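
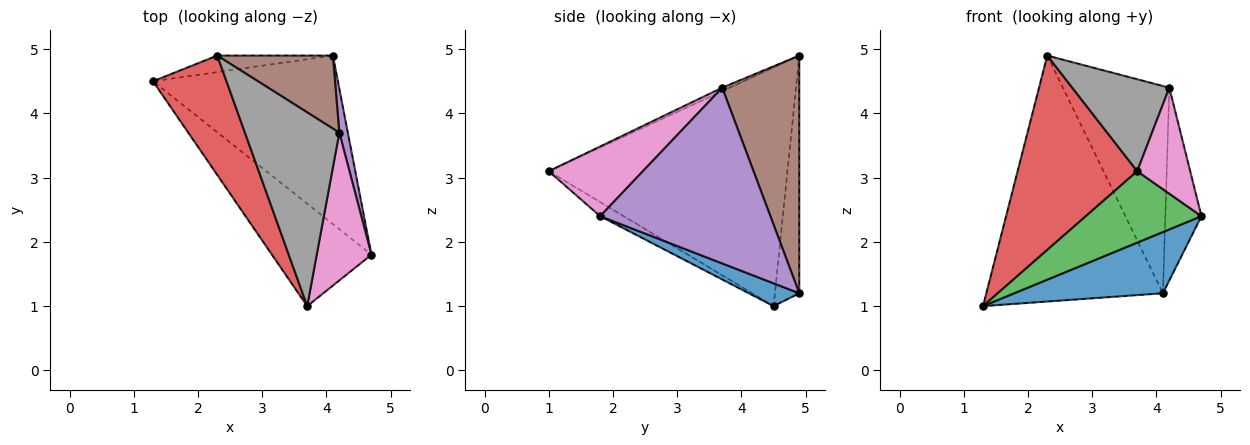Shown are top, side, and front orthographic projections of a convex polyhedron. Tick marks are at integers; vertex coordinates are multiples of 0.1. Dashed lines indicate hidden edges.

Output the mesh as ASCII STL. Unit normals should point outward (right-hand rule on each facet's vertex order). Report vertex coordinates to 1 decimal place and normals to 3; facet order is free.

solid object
 facet normal 0.115 -0.339 -0.934
  outer loop
   vertex 4.1 4.9 1.2
   vertex 4.7 1.8 2.4
   vertex 1.3 4.5 1.0
  endloop
 endfacet
 facet normal -0.136 0.988 -0.066
  outer loop
   vertex 2.3 4.9 4.9
   vertex 4.1 4.9 1.2
   vertex 1.3 4.5 1.0
  endloop
 endfacet
 facet normal -0.116 -0.568 -0.815
  outer loop
   vertex 3.7 1.0 3.1
   vertex 1.3 4.5 1.0
   vertex 4.7 1.8 2.4
  endloop
 endfacet
 facet normal -0.862 -0.432 0.265
  outer loop
   vertex 3.7 1.0 3.1
   vertex 2.3 4.9 4.9
   vertex 1.3 4.5 1.0
  endloop
 endfacet
 facet normal 0.977 0.207 0.047
  outer loop
   vertex 4.2 3.7 4.4
   vertex 4.7 1.8 2.4
   vertex 4.1 4.9 1.2
  endloop
 endfacet
 facet normal 0.564 0.779 0.274
  outer loop
   vertex 4.2 3.7 4.4
   vertex 4.1 4.9 1.2
   vertex 2.3 4.9 4.9
  endloop
 endfacet
 facet normal 0.719 -0.405 0.565
  outer loop
   vertex 4.2 3.7 4.4
   vertex 3.7 1.0 3.1
   vertex 4.7 1.8 2.4
  endloop
 endfacet
 facet normal -0.033 -0.429 0.903
  outer loop
   vertex 4.2 3.7 4.4
   vertex 2.3 4.9 4.9
   vertex 3.7 1.0 3.1
  endloop
 endfacet
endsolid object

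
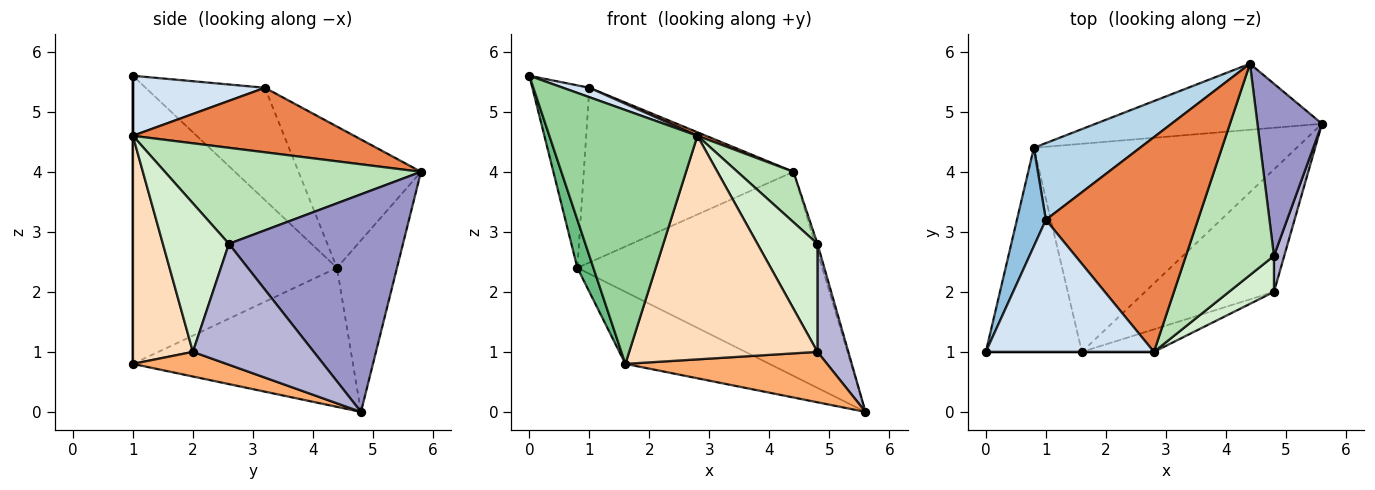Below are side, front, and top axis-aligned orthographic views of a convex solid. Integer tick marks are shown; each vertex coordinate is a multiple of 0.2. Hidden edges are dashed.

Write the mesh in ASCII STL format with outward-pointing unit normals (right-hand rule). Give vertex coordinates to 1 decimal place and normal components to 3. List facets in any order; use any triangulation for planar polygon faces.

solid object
 facet normal -0.227 0.927 -0.300
  outer loop
   vertex 0.8 4.4 2.4
   vertex 4.4 5.8 4.0
   vertex 5.6 4.8 0.0
  endloop
 endfacet
 facet normal -0.879 0.420 0.227
  outer loop
   vertex 1.0 3.2 5.4
   vertex 0.8 4.4 2.4
   vertex 0.0 1.0 5.6
  endloop
 endfacet
 facet normal -0.472 0.807 0.354
  outer loop
   vertex 1.0 3.2 5.4
   vertex 4.4 5.8 4.0
   vertex 0.8 4.4 2.4
  endloop
 endfacet
 facet normal 0.336 -0.067 0.940
  outer loop
   vertex 1.0 3.2 5.4
   vertex 0.0 1.0 5.6
   vertex 2.8 1.0 4.6
  endloop
 endfacet
 facet normal 0.391 -0.015 0.920
  outer loop
   vertex 1.0 3.2 5.4
   vertex 2.8 1.0 4.6
   vertex 4.4 5.8 4.0
  endloop
 endfacet
 facet normal 0.174 -0.375 -0.911
  outer loop
   vertex 1.6 1.0 0.8
   vertex 5.6 4.8 0.0
   vertex 4.8 2.0 1.0
  endloop
 endfacet
 facet normal -0.447 0.293 -0.845
  outer loop
   vertex 1.6 1.0 0.8
   vertex 0.8 4.4 2.4
   vertex 5.6 4.8 0.0
  endloop
 endfacet
 facet normal 0.302 -0.948 -0.095
  outer loop
   vertex 1.6 1.0 0.8
   vertex 4.8 2.0 1.0
   vertex 2.8 1.0 4.6
  endloop
 endfacet
 facet normal -0.946 -0.074 -0.315
  outer loop
   vertex 1.6 1.0 0.8
   vertex 0.0 1.0 5.6
   vertex 0.8 4.4 2.4
  endloop
 endfacet
 facet normal 0.000 -1.000 0.000
  outer loop
   vertex 1.6 1.0 0.8
   vertex 2.8 1.0 4.6
   vertex 0.0 1.0 5.6
  endloop
 endfacet
 facet normal 0.728 -0.159 0.667
  outer loop
   vertex 4.8 2.6 2.8
   vertex 4.4 5.8 4.0
   vertex 2.8 1.0 4.6
  endloop
 endfacet
 facet normal 0.722 -0.656 0.219
  outer loop
   vertex 4.8 2.6 2.8
   vertex 2.8 1.0 4.6
   vertex 4.8 2.0 1.0
  endloop
 endfacet
 facet normal 0.959 0.013 0.284
  outer loop
   vertex 4.8 2.6 2.8
   vertex 5.6 4.8 0.0
   vertex 4.4 5.8 4.0
  endloop
 endfacet
 facet normal 0.966 -0.247 0.082
  outer loop
   vertex 4.8 2.6 2.8
   vertex 4.8 2.0 1.0
   vertex 5.6 4.8 0.0
  endloop
 endfacet
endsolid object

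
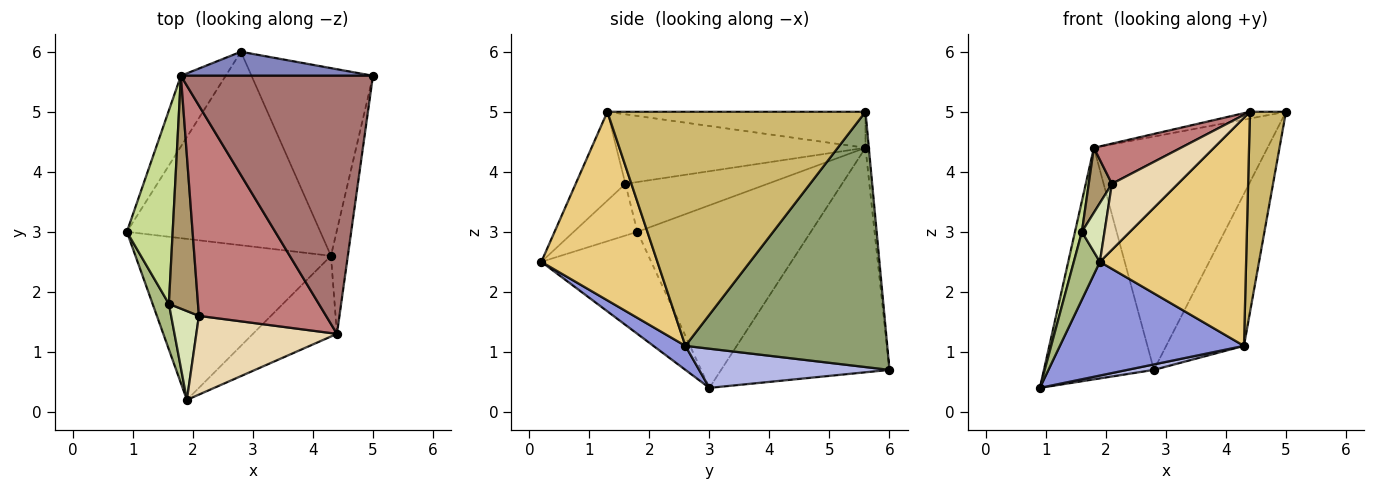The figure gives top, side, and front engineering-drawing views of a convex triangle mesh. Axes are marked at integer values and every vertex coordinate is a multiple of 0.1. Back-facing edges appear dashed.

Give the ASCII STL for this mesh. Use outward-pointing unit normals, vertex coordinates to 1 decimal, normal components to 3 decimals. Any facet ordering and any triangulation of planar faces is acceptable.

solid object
 facet normal -0.826 0.539 -0.165
  outer loop
   vertex 1.8 5.6 4.4
   vertex 2.8 6.0 0.7
   vertex 0.9 3.0 0.4
  endloop
 endfacet
 facet normal -0.019 0.995 0.102
  outer loop
   vertex 1.8 5.6 4.4
   vertex 5.0 5.6 5.0
   vertex 2.8 6.0 0.7
  endloop
 endfacet
 facet normal 0.100 -0.574 -0.813
  outer loop
   vertex 4.3 2.6 1.1
   vertex 1.9 0.2 2.5
   vertex 0.9 3.0 0.4
  endloop
 endfacet
 facet normal 0.198 -0.028 -0.980
  outer loop
   vertex 4.3 2.6 1.1
   vertex 0.9 3.0 0.4
   vertex 2.8 6.0 0.7
  endloop
 endfacet
 facet normal 0.853 0.329 -0.406
  outer loop
   vertex 4.3 2.6 1.1
   vertex 2.8 6.0 0.7
   vertex 5.0 5.6 5.0
  endloop
 endfacet
 facet normal -0.961 -0.228 0.154
  outer loop
   vertex 1.6 1.8 3.0
   vertex 0.9 3.0 0.4
   vertex 1.9 0.2 2.5
  endloop
 endfacet
 facet normal -0.969 -0.039 0.243
  outer loop
   vertex 1.6 1.8 3.0
   vertex 1.8 5.6 4.4
   vertex 0.9 3.0 0.4
  endloop
 endfacet
 facet normal -0.841 -0.299 0.451
  outer loop
   vertex 2.1 1.6 3.8
   vertex 1.6 1.8 3.0
   vertex 1.9 0.2 2.5
  endloop
 endfacet
 facet normal -0.855 -0.139 0.500
  outer loop
   vertex 2.1 1.6 3.8
   vertex 1.8 5.6 4.4
   vertex 1.6 1.8 3.0
  endloop
 endfacet
 facet normal 0.988 -0.138 -0.071
  outer loop
   vertex 4.4 1.3 5.0
   vertex 4.3 2.6 1.1
   vertex 5.0 5.6 5.0
  endloop
 endfacet
 facet normal 0.599 -0.755 -0.267
  outer loop
   vertex 4.4 1.3 5.0
   vertex 1.9 0.2 2.5
   vertex 4.3 2.6 1.1
  endloop
 endfacet
 facet normal -0.435 -0.578 0.690
  outer loop
   vertex 4.4 1.3 5.0
   vertex 2.1 1.6 3.8
   vertex 1.9 0.2 2.5
  endloop
 endfacet
 facet normal -0.184 0.026 0.983
  outer loop
   vertex 4.4 1.3 5.0
   vertex 5.0 5.6 5.0
   vertex 1.8 5.6 4.4
  endloop
 endfacet
 facet normal -0.473 -0.165 0.865
  outer loop
   vertex 4.4 1.3 5.0
   vertex 1.8 5.6 4.4
   vertex 2.1 1.6 3.8
  endloop
 endfacet
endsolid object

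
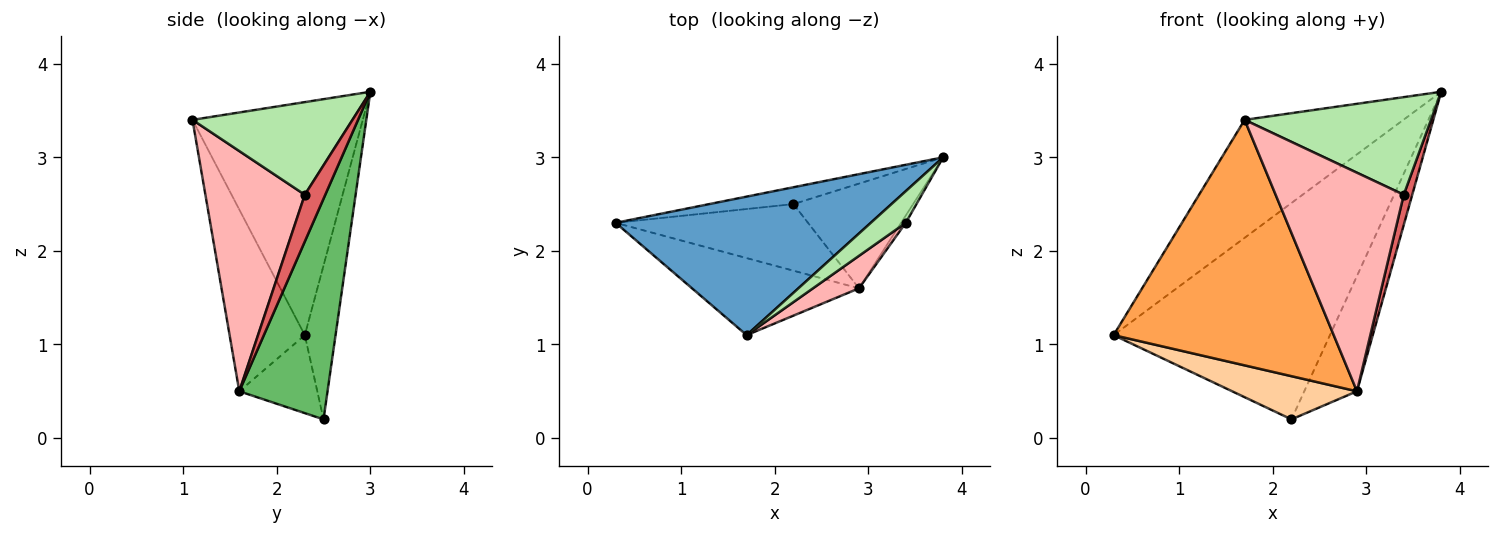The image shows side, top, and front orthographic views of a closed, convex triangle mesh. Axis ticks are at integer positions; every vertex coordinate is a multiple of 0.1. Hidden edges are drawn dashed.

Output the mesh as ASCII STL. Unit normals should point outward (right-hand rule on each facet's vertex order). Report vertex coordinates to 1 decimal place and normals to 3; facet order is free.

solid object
 facet normal -0.571 0.532 0.625
  outer loop
   vertex 1.7 1.1 3.4
   vertex 3.8 3.0 3.7
   vertex 0.3 2.3 1.1
  endloop
 endfacet
 facet normal -0.140 0.987 -0.077
  outer loop
   vertex 2.2 2.5 0.2
   vertex 0.3 2.3 1.1
   vertex 3.8 3.0 3.7
  endloop
 endfacet
 facet normal -0.310 -0.907 -0.285
  outer loop
   vertex 2.9 1.6 0.5
   vertex 1.7 1.1 3.4
   vertex 0.3 2.3 1.1
  endloop
 endfacet
 facet normal -0.322 -0.515 -0.794
  outer loop
   vertex 2.9 1.6 0.5
   vertex 0.3 2.3 1.1
   vertex 2.2 2.5 0.2
  endloop
 endfacet
 facet normal 0.778 0.465 -0.422
  outer loop
   vertex 2.9 1.6 0.5
   vertex 2.2 2.5 0.2
   vertex 3.8 3.0 3.7
  endloop
 endfacet
 facet normal 0.633 -0.737 0.239
  outer loop
   vertex 3.4 2.3 2.6
   vertex 3.8 3.0 3.7
   vertex 1.7 1.1 3.4
  endloop
 endfacet
 facet normal 0.920 -0.381 -0.092
  outer loop
   vertex 3.4 2.3 2.6
   vertex 2.9 1.6 0.5
   vertex 3.8 3.0 3.7
  endloop
 endfacet
 facet normal 0.609 -0.785 0.117
  outer loop
   vertex 3.4 2.3 2.6
   vertex 1.7 1.1 3.4
   vertex 2.9 1.6 0.5
  endloop
 endfacet
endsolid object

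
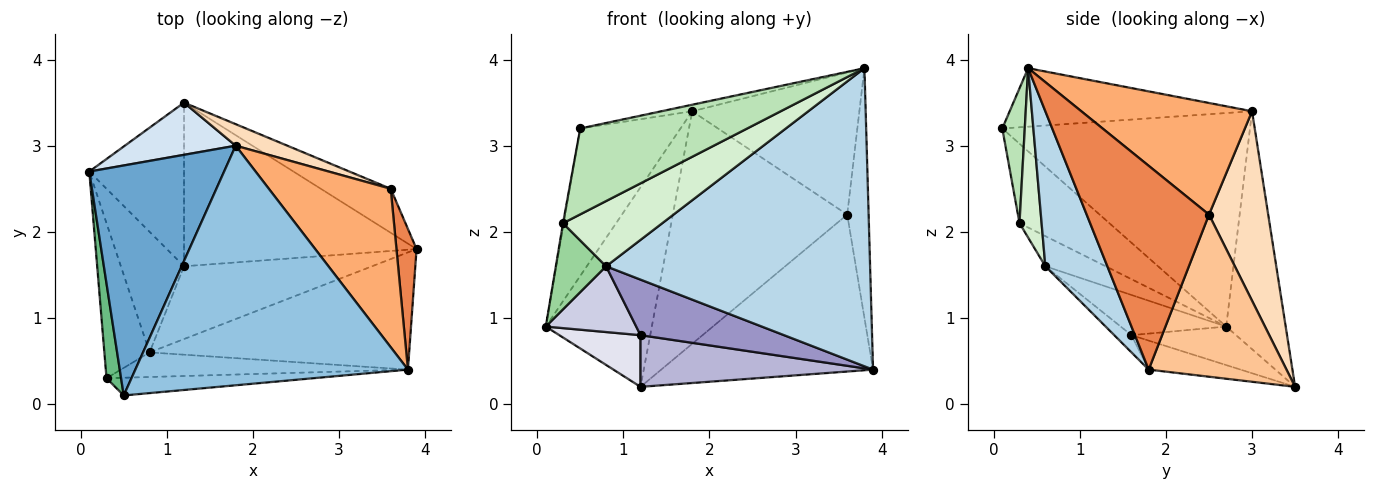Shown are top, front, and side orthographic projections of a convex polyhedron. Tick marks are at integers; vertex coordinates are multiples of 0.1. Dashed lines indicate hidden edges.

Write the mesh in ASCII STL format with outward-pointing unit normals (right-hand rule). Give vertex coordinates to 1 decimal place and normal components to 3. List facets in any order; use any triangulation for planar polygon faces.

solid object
 facet normal -0.800 0.324 0.505
  outer loop
   vertex 1.8 3.0 3.4
   vertex 0.1 2.7 0.9
   vertex 0.5 0.1 3.2
  endloop
 endfacet
 facet normal -0.210 0.027 0.977
  outer loop
   vertex 1.8 3.0 3.4
   vertex 0.5 0.1 3.2
   vertex 3.8 0.4 3.9
  endloop
 endfacet
 facet normal 0.214 -0.909 -0.358
  outer loop
   vertex 0.8 0.6 1.6
   vertex 3.9 1.8 0.4
   vertex 3.8 0.4 3.9
  endloop
 endfacet
 facet normal -0.477 0.850 0.222
  outer loop
   vertex 1.2 3.5 0.2
   vertex 0.1 2.7 0.9
   vertex 1.8 3.0 3.4
  endloop
 endfacet
 facet normal 0.980 0.172 0.097
  outer loop
   vertex 3.6 2.5 2.2
   vertex 3.8 0.4 3.9
   vertex 3.9 1.8 0.4
  endloop
 endfacet
 facet normal 0.563 0.552 0.615
  outer loop
   vertex 3.6 2.5 2.2
   vertex 1.8 3.0 3.4
   vertex 3.8 0.4 3.9
  endloop
 endfacet
 facet normal 0.531 0.816 -0.229
  outer loop
   vertex 3.6 2.5 2.2
   vertex 3.9 1.8 0.4
   vertex 1.2 3.5 0.2
  endloop
 endfacet
 facet normal 0.320 0.943 0.087
  outer loop
   vertex 3.6 2.5 2.2
   vertex 1.2 3.5 0.2
   vertex 1.8 3.0 3.4
  endloop
 endfacet
 facet normal -0.984 0.008 0.180
  outer loop
   vertex 0.3 0.3 2.1
   vertex 0.5 0.1 3.2
   vertex 0.1 2.7 0.9
  endloop
 endfacet
 facet normal -0.504 -0.420 -0.755
  outer loop
   vertex 0.3 0.3 2.1
   vertex 0.1 2.7 0.9
   vertex 0.8 0.6 1.6
  endloop
 endfacet
 facet normal 0.131 -0.971 -0.200
  outer loop
   vertex 0.3 0.3 2.1
   vertex 3.8 0.4 3.9
   vertex 0.5 0.1 3.2
  endloop
 endfacet
 facet normal 0.204 -0.916 -0.346
  outer loop
   vertex 0.3 0.3 2.1
   vertex 0.8 0.6 1.6
   vertex 3.8 0.4 3.9
  endloop
 endfacet
 facet normal -0.073 -0.605 -0.793
  outer loop
   vertex 1.2 1.6 0.8
   vertex 3.9 1.8 0.4
   vertex 0.8 0.6 1.6
  endloop
 endfacet
 facet normal -0.118 -0.299 -0.947
  outer loop
   vertex 1.2 1.6 0.8
   vertex 1.2 3.5 0.2
   vertex 3.9 1.8 0.4
  endloop
 endfacet
 facet normal -0.488 -0.418 -0.766
  outer loop
   vertex 1.2 1.6 0.8
   vertex 0.8 0.6 1.6
   vertex 0.1 2.7 0.9
  endloop
 endfacet
 facet normal -0.362 -0.281 -0.889
  outer loop
   vertex 1.2 1.6 0.8
   vertex 0.1 2.7 0.9
   vertex 1.2 3.5 0.2
  endloop
 endfacet
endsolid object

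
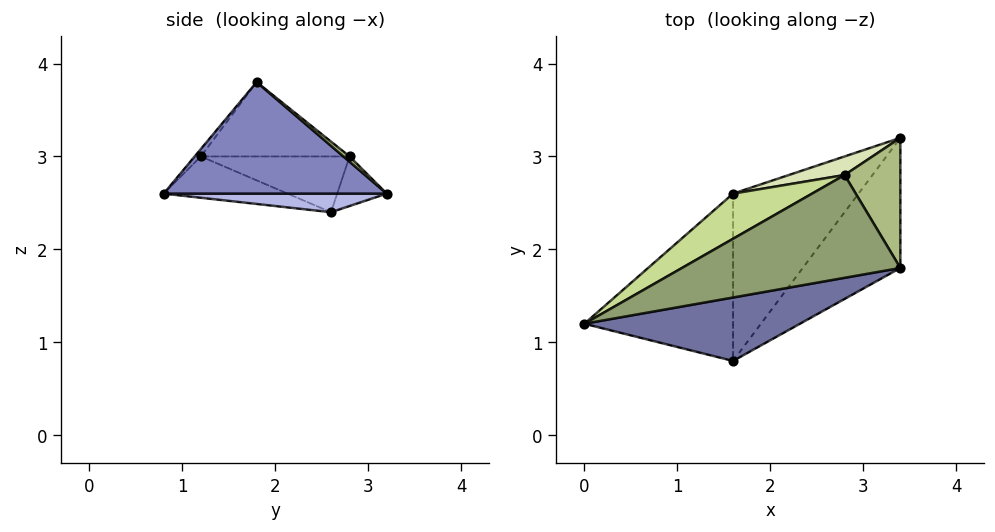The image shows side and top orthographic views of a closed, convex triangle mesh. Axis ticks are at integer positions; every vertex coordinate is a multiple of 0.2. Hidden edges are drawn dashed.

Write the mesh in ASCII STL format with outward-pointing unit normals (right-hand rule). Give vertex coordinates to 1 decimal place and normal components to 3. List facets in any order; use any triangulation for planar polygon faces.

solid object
 facet normal -0.023 -0.751 0.660
  outer loop
   vertex 1.6 0.8 2.6
   vertex 3.4 1.8 3.8
   vertex 0.0 1.2 3.0
  endloop
 endfacet
 facet normal 0.655 -0.492 -0.573
  outer loop
   vertex 1.6 0.8 2.6
   vertex 3.4 3.2 2.6
   vertex 3.4 1.8 3.8
  endloop
 endfacet
 facet normal -0.266 -0.106 -0.958
  outer loop
   vertex 1.6 2.6 2.4
   vertex 1.6 0.8 2.6
   vertex 0.0 1.2 3.0
  endloop
 endfacet
 facet normal 0.146 -0.109 -0.983
  outer loop
   vertex 1.6 2.6 2.4
   vertex 3.4 3.2 2.6
   vertex 1.6 0.8 2.6
  endloop
 endfacet
 facet normal -0.281 0.491 0.825
  outer loop
   vertex 2.8 2.8 3.0
   vertex 0.0 1.2 3.0
   vertex 3.4 1.8 3.8
  endloop
 endfacet
 facet normal 0.072 0.649 0.757
  outer loop
   vertex 2.8 2.8 3.0
   vertex 3.4 1.8 3.8
   vertex 3.4 3.2 2.6
  endloop
 endfacet
 facet normal -0.406 0.710 0.575
  outer loop
   vertex 2.8 2.8 3.0
   vertex 1.6 2.6 2.4
   vertex 0.0 1.2 3.0
  endloop
 endfacet
 facet normal -0.330 0.868 0.372
  outer loop
   vertex 2.8 2.8 3.0
   vertex 3.4 3.2 2.6
   vertex 1.6 2.6 2.4
  endloop
 endfacet
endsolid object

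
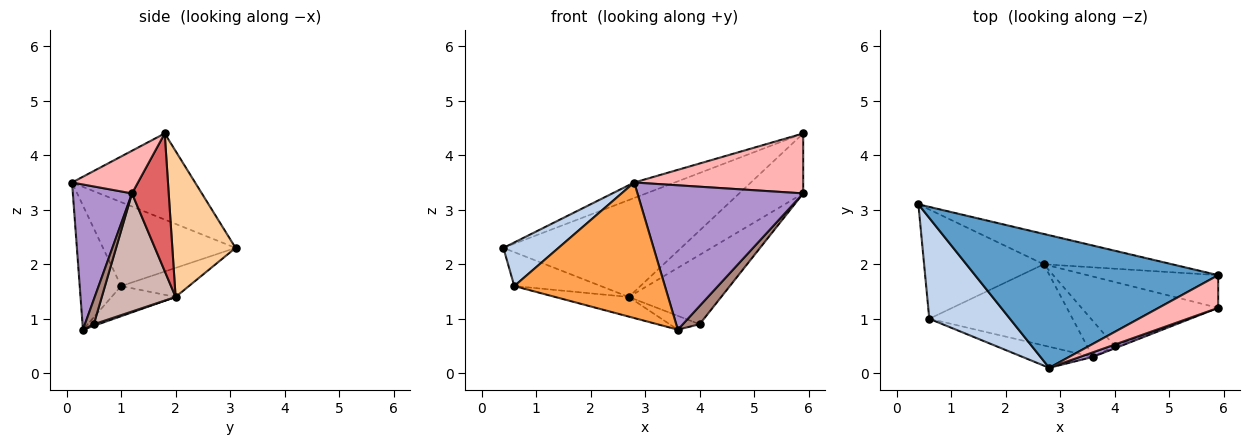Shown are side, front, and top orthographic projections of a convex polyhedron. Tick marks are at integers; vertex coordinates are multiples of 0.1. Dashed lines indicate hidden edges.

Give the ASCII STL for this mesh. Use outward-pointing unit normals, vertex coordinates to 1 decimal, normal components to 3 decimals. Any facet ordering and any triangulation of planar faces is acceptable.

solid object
 facet normal -0.332 0.109 0.937
  outer loop
   vertex 2.8 0.1 3.5
   vertex 5.9 1.8 4.4
   vertex 0.4 3.1 2.3
  endloop
 endfacet
 facet normal -0.691 -0.287 0.664
  outer loop
   vertex 0.6 1.0 1.6
   vertex 2.8 0.1 3.5
   vertex 0.4 3.1 2.3
  endloop
 endfacet
 facet normal -0.262 -0.954 -0.148
  outer loop
   vertex 0.6 1.0 1.6
   vertex 3.6 0.3 0.8
   vertex 2.8 0.1 3.5
  endloop
 endfacet
 facet normal 0.322 0.904 -0.283
  outer loop
   vertex 2.7 2.0 1.4
   vertex 0.4 3.1 2.3
   vertex 5.9 1.8 4.4
  endloop
 endfacet
 facet normal -0.226 0.289 -0.930
  outer loop
   vertex 2.7 2.0 1.4
   vertex 0.6 1.0 1.6
   vertex 0.4 3.1 2.3
  endloop
 endfacet
 facet normal -0.200 0.230 -0.952
  outer loop
   vertex 2.7 2.0 1.4
   vertex 3.6 0.3 0.8
   vertex 0.6 1.0 1.6
  endloop
 endfacet
 facet normal 0.450 0.784 -0.428
  outer loop
   vertex 5.9 1.2 3.3
   vertex 2.7 2.0 1.4
   vertex 5.9 1.8 4.4
  endloop
 endfacet
 facet normal 0.324 -0.831 0.453
  outer loop
   vertex 5.9 1.2 3.3
   vertex 5.9 1.8 4.4
   vertex 2.8 0.1 3.5
  endloop
 endfacet
 facet normal 0.336 -0.941 0.030
  outer loop
   vertex 5.9 1.2 3.3
   vertex 2.8 0.1 3.5
   vertex 3.6 0.3 0.8
  endloop
 endfacet
 facet normal 0.054 0.358 -0.932
  outer loop
   vertex 4.0 0.5 0.9
   vertex 3.6 0.3 0.8
   vertex 2.7 2.0 1.4
  endloop
 endfacet
 facet normal 0.467 -0.877 -0.114
  outer loop
   vertex 4.0 0.5 0.9
   vertex 5.9 1.2 3.3
   vertex 3.6 0.3 0.8
  endloop
 endfacet
 facet normal 0.506 0.634 -0.585
  outer loop
   vertex 4.0 0.5 0.9
   vertex 2.7 2.0 1.4
   vertex 5.9 1.2 3.3
  endloop
 endfacet
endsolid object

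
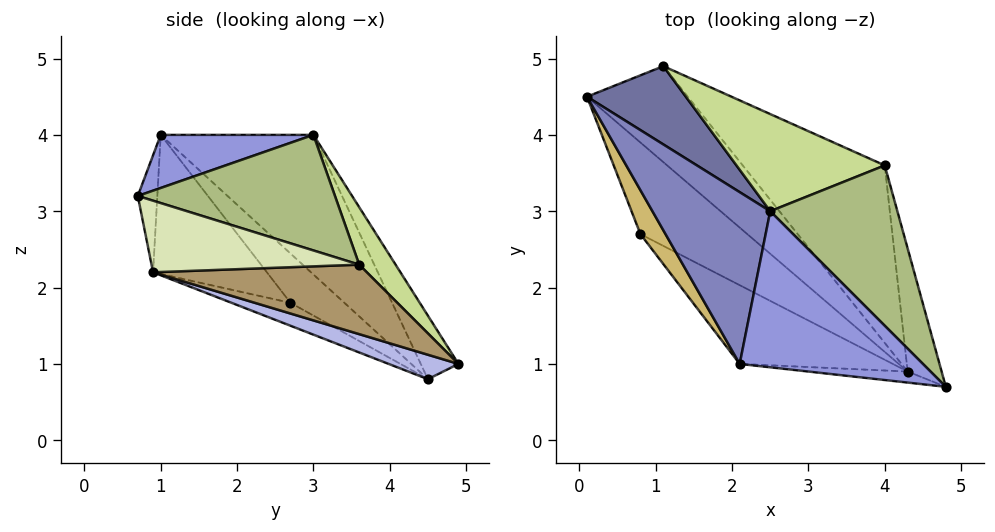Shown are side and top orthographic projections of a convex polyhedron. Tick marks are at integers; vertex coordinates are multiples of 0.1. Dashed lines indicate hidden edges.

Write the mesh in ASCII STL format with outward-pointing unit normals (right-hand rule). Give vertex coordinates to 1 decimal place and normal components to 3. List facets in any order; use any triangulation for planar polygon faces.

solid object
 facet normal -0.396 0.681 0.616
  outer loop
   vertex 2.5 3.0 4.0
   vertex 1.1 4.9 1.0
   vertex 0.1 4.5 0.8
  endloop
 endfacet
 facet normal -0.756 0.151 0.637
  outer loop
   vertex 2.1 1.0 4.0
   vertex 2.5 3.0 4.0
   vertex 0.1 4.5 0.8
  endloop
 endfacet
 facet normal 0.278 -0.056 0.959
  outer loop
   vertex 2.1 1.0 4.0
   vertex 4.8 0.7 3.2
   vertex 2.5 3.0 4.0
  endloop
 endfacet
 facet normal 0.234 -0.103 -0.967
  outer loop
   vertex 4.3 0.9 2.2
   vertex 0.1 4.5 0.8
   vertex 1.1 4.9 1.0
  endloop
 endfacet
 facet normal -0.146 -0.982 -0.123
  outer loop
   vertex 4.3 0.9 2.2
   vertex 4.8 0.7 3.2
   vertex 2.1 1.0 4.0
  endloop
 endfacet
 facet normal 0.621 0.383 0.683
  outer loop
   vertex 4.0 3.6 2.3
   vertex 2.5 3.0 4.0
   vertex 4.8 0.7 3.2
  endloop
 endfacet
 facet normal 0.180 0.867 0.465
  outer loop
   vertex 4.0 3.6 2.3
   vertex 1.1 4.9 1.0
   vertex 2.5 3.0 4.0
  endloop
 endfacet
 facet normal 0.897 0.115 -0.426
  outer loop
   vertex 4.0 3.6 2.3
   vertex 4.8 0.7 3.2
   vertex 4.3 0.9 2.2
  endloop
 endfacet
 facet normal 0.438 0.082 -0.895
  outer loop
   vertex 4.0 3.6 2.3
   vertex 4.3 0.9 2.2
   vertex 1.1 4.9 1.0
  endloop
 endfacet
 facet normal -0.887 -0.094 0.451
  outer loop
   vertex 0.8 2.7 1.8
   vertex 2.1 1.0 4.0
   vertex 0.1 4.5 0.8
  endloop
 endfacet
 facet normal -0.178 -0.530 -0.829
  outer loop
   vertex 0.8 2.7 1.8
   vertex 0.1 4.5 0.8
   vertex 4.3 0.9 2.2
  endloop
 endfacet
 facet normal -0.378 -0.827 -0.416
  outer loop
   vertex 0.8 2.7 1.8
   vertex 4.3 0.9 2.2
   vertex 2.1 1.0 4.0
  endloop
 endfacet
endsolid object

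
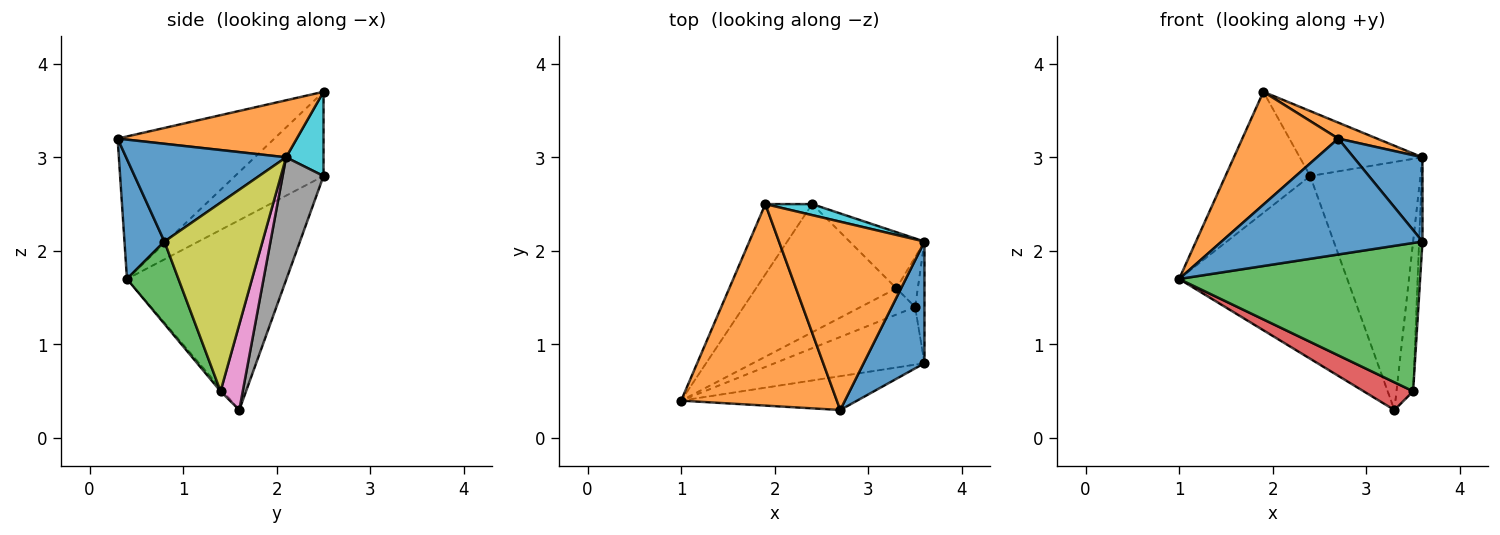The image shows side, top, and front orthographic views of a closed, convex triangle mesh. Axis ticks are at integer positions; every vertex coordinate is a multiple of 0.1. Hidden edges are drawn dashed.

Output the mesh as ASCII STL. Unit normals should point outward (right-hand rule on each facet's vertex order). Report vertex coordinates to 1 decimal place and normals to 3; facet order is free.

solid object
 facet normal 0.187 -0.943 -0.275
  outer loop
   vertex 2.7 0.3 3.2
   vertex 1.0 0.4 1.7
   vertex 3.6 0.8 2.1
  endloop
 endfacet
 facet normal -0.624 -0.382 0.682
  outer loop
   vertex 2.7 0.3 3.2
   vertex 1.9 2.5 3.7
   vertex 1.0 0.4 1.7
  endloop
 endfacet
 facet normal 0.195 -0.914 -0.355
  outer loop
   vertex 3.5 1.4 0.5
   vertex 3.6 0.8 2.1
   vertex 1.0 0.4 1.7
  endloop
 endfacet
 facet normal -0.039 -0.726 -0.687
  outer loop
   vertex 3.5 1.4 0.5
   vertex 1.0 0.4 1.7
   vertex 3.3 1.6 0.3
  endloop
 endfacet
 facet normal -0.670 0.642 -0.372
  outer loop
   vertex 2.4 2.5 2.8
   vertex 1.0 0.4 1.7
   vertex 1.9 2.5 3.7
  endloop
 endfacet
 facet normal -0.613 0.647 -0.454
  outer loop
   vertex 2.4 2.5 2.8
   vertex 3.3 1.6 0.3
   vertex 1.0 0.4 1.7
  endloop
 endfacet
 facet normal 0.784 0.588 -0.196
  outer loop
   vertex 3.6 2.1 3.0
   vertex 3.5 1.4 0.5
   vertex 3.3 1.6 0.3
  endloop
 endfacet
 facet normal 0.340 0.917 -0.208
  outer loop
   vertex 3.6 2.1 3.0
   vertex 3.3 1.6 0.3
   vertex 2.4 2.5 2.8
  endloop
 endfacet
 facet normal 0.998 0.034 -0.050
  outer loop
   vertex 3.6 2.1 3.0
   vertex 3.6 0.8 2.1
   vertex 3.5 1.4 0.5
  endloop
 endfacet
 facet normal 0.288 0.944 0.160
  outer loop
   vertex 3.6 2.1 3.0
   vertex 2.4 2.5 2.8
   vertex 1.9 2.5 3.7
  endloop
 endfacet
 facet normal 0.797 -0.344 0.496
  outer loop
   vertex 3.6 2.1 3.0
   vertex 2.7 0.3 3.2
   vertex 3.6 0.8 2.1
  endloop
 endfacet
 facet normal 0.364 -0.079 0.928
  outer loop
   vertex 3.6 2.1 3.0
   vertex 1.9 2.5 3.7
   vertex 2.7 0.3 3.2
  endloop
 endfacet
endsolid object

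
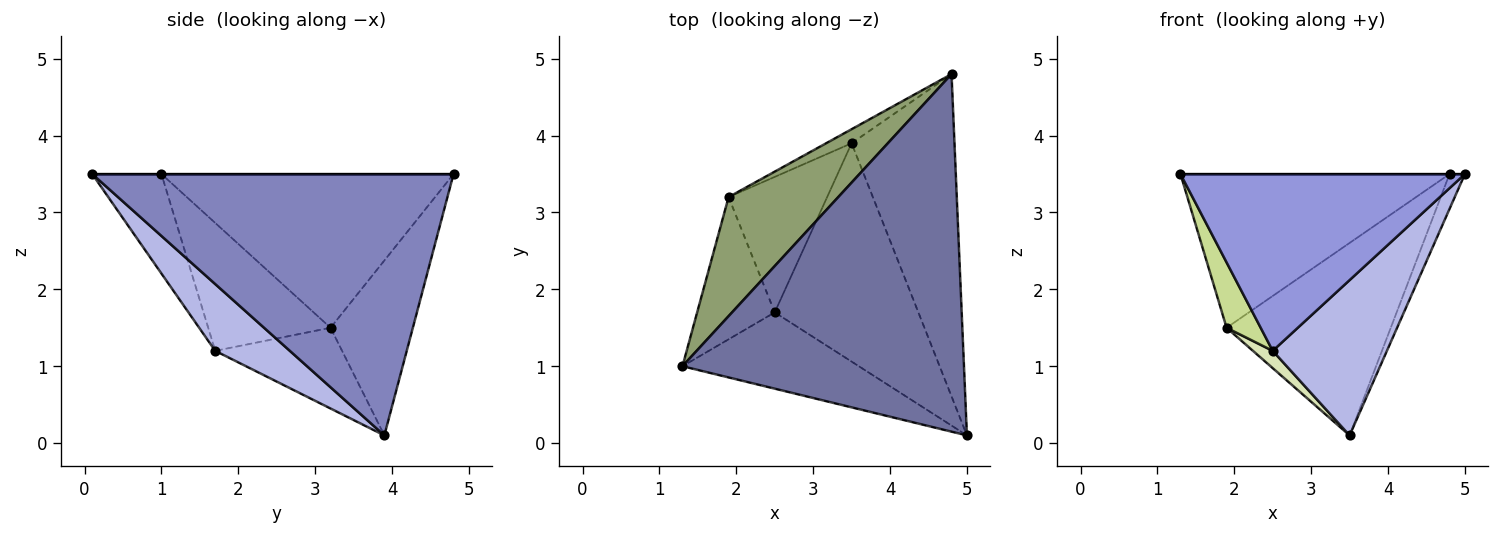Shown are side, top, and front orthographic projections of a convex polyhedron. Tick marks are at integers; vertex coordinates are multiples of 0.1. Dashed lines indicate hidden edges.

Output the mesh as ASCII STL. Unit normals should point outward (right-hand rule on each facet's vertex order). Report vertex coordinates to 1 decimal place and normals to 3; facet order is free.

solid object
 facet normal 0.000 0.000 1.000
  outer loop
   vertex 4.8 4.8 3.5
   vertex 1.3 1.0 3.5
   vertex 5.0 0.1 3.5
  endloop
 endfacet
 facet normal 0.930 0.040 -0.366
  outer loop
   vertex 3.5 3.9 0.1
   vertex 4.8 4.8 3.5
   vertex 5.0 0.1 3.5
  endloop
 endfacet
 facet normal -0.218 -0.896 -0.386
  outer loop
   vertex 2.5 1.7 1.2
   vertex 5.0 0.1 3.5
   vertex 1.3 1.0 3.5
  endloop
 endfacet
 facet normal 0.354 -0.542 -0.762
  outer loop
   vertex 2.5 1.7 1.2
   vertex 3.5 3.9 0.1
   vertex 5.0 0.1 3.5
  endloop
 endfacet
 facet normal -0.651 0.600 0.465
  outer loop
   vertex 1.9 3.2 1.5
   vertex 1.3 1.0 3.5
   vertex 4.8 4.8 3.5
  endloop
 endfacet
 facet normal -0.447 0.892 -0.065
  outer loop
   vertex 1.9 3.2 1.5
   vertex 4.8 4.8 3.5
   vertex 3.5 3.9 0.1
  endloop
 endfacet
 facet normal -0.832 -0.232 -0.504
  outer loop
   vertex 1.9 3.2 1.5
   vertex 2.5 1.7 1.2
   vertex 1.3 1.0 3.5
  endloop
 endfacet
 facet normal -0.631 -0.098 -0.770
  outer loop
   vertex 1.9 3.2 1.5
   vertex 3.5 3.9 0.1
   vertex 2.5 1.7 1.2
  endloop
 endfacet
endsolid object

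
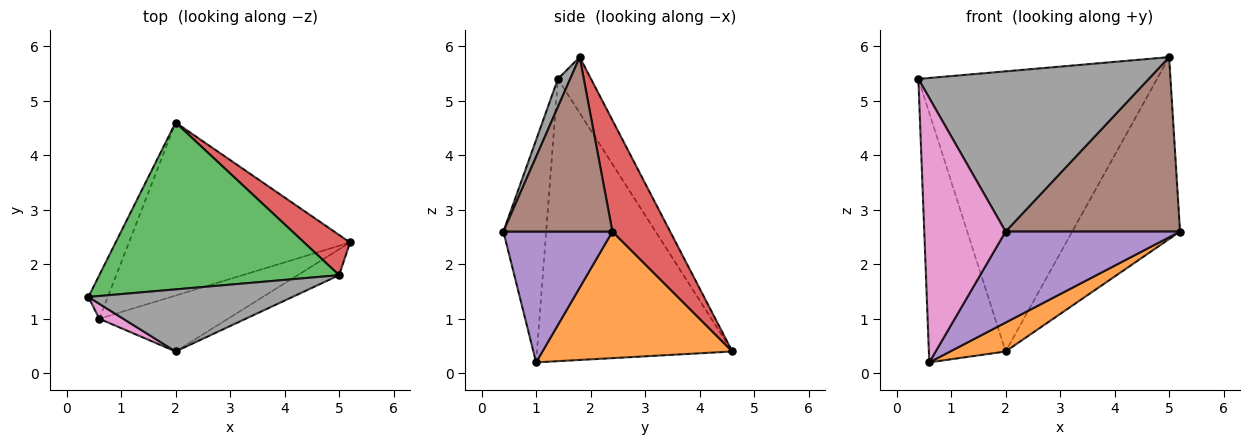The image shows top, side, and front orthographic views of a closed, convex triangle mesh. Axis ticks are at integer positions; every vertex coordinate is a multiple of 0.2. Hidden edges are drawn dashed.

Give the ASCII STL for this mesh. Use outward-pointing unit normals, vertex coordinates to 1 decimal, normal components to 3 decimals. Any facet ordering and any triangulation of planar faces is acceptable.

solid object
 facet normal -0.929 0.365 -0.064
  outer loop
   vertex 0.6 1.0 0.2
   vertex 0.4 1.4 5.4
   vertex 2.0 4.6 0.4
  endloop
 endfacet
 facet normal 0.492 -0.144 -0.859
  outer loop
   vertex 0.6 1.0 0.2
   vertex 2.0 4.6 0.4
   vertex 5.2 2.4 2.6
  endloop
 endfacet
 facet normal -0.118 0.853 0.508
  outer loop
   vertex 5.0 1.8 5.8
   vertex 2.0 4.6 0.4
   vertex 0.4 1.4 5.4
  endloop
 endfacet
 facet normal 0.463 0.865 0.191
  outer loop
   vertex 5.0 1.8 5.8
   vertex 5.2 2.4 2.6
   vertex 2.0 4.6 0.4
  endloop
 endfacet
 facet normal 0.470 -0.752 -0.462
  outer loop
   vertex 2.0 0.4 2.6
   vertex 0.6 1.0 0.2
   vertex 5.2 2.4 2.6
  endloop
 endfacet
 facet normal 0.526 -0.841 -0.125
  outer loop
   vertex 2.0 0.4 2.6
   vertex 5.2 2.4 2.6
   vertex 5.0 1.8 5.8
  endloop
 endfacet
 facet normal -0.465 -0.884 0.050
  outer loop
   vertex 2.0 0.4 2.6
   vertex 0.4 1.4 5.4
   vertex 0.6 1.0 0.2
  endloop
 endfacet
 facet normal 0.050 -0.931 0.361
  outer loop
   vertex 2.0 0.4 2.6
   vertex 5.0 1.8 5.8
   vertex 0.4 1.4 5.4
  endloop
 endfacet
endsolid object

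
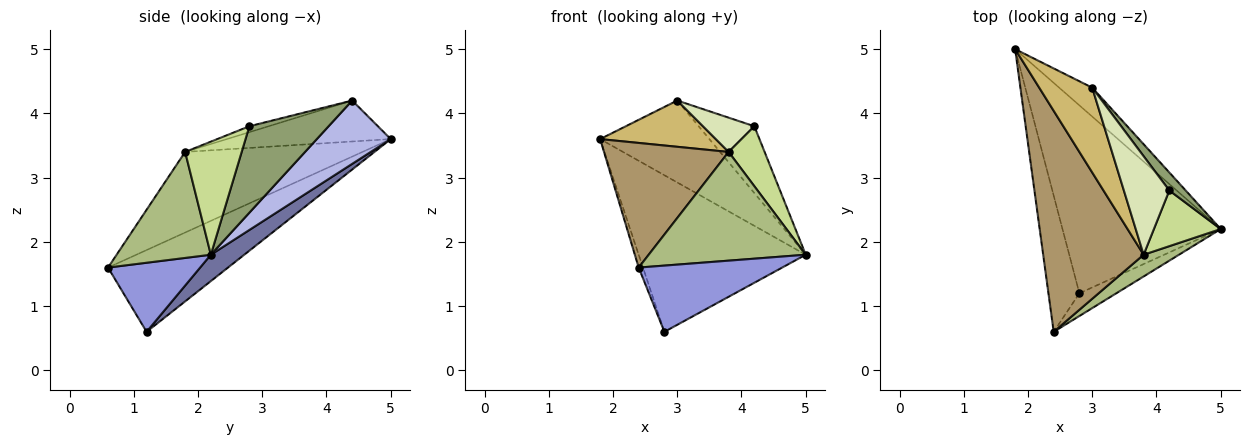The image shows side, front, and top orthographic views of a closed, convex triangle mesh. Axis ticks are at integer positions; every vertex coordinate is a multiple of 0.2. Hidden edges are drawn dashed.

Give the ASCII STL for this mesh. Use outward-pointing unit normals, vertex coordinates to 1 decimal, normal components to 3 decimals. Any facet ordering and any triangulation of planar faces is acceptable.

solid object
 facet normal 0.127 0.635 -0.762
  outer loop
   vertex 2.8 1.2 0.6
   vertex 1.8 5.0 3.6
   vertex 5.0 2.2 1.8
  endloop
 endfacet
 facet normal -0.935 0.033 -0.354
  outer loop
   vertex 2.8 1.2 0.6
   vertex 2.4 0.6 1.6
   vertex 1.8 5.0 3.6
  endloop
 endfacet
 facet normal 0.519 -0.809 -0.278
  outer loop
   vertex 2.8 1.2 0.6
   vertex 5.0 2.2 1.8
   vertex 2.4 0.6 1.6
  endloop
 endfacet
 facet normal 0.538 0.795 -0.281
  outer loop
   vertex 3.0 4.4 4.2
   vertex 5.0 2.2 1.8
   vertex 1.8 5.0 3.6
  endloop
 endfacet
 facet normal 0.809 0.568 0.153
  outer loop
   vertex 3.0 4.4 4.2
   vertex 4.2 2.8 3.8
   vertex 5.0 2.2 1.8
  endloop
 endfacet
 facet normal 0.507 -0.845 0.169
  outer loop
   vertex 3.8 1.8 3.4
   vertex 2.4 0.6 1.6
   vertex 5.0 2.2 1.8
  endloop
 endfacet
 facet normal 0.755 -0.480 0.446
  outer loop
   vertex 3.8 1.8 3.4
   vertex 5.0 2.2 1.8
   vertex 4.2 2.8 3.8
  endloop
 endfacet
 facet normal -0.122 -0.326 0.937
  outer loop
   vertex 3.8 1.8 3.4
   vertex 4.2 2.8 3.8
   vertex 3.0 4.4 4.2
  endloop
 endfacet
 facet normal -0.573 -0.403 0.714
  outer loop
   vertex 3.8 1.8 3.4
   vertex 1.8 5.0 3.6
   vertex 2.4 0.6 1.6
  endloop
 endfacet
 facet normal -0.561 -0.396 0.727
  outer loop
   vertex 3.8 1.8 3.4
   vertex 3.0 4.4 4.2
   vertex 1.8 5.0 3.6
  endloop
 endfacet
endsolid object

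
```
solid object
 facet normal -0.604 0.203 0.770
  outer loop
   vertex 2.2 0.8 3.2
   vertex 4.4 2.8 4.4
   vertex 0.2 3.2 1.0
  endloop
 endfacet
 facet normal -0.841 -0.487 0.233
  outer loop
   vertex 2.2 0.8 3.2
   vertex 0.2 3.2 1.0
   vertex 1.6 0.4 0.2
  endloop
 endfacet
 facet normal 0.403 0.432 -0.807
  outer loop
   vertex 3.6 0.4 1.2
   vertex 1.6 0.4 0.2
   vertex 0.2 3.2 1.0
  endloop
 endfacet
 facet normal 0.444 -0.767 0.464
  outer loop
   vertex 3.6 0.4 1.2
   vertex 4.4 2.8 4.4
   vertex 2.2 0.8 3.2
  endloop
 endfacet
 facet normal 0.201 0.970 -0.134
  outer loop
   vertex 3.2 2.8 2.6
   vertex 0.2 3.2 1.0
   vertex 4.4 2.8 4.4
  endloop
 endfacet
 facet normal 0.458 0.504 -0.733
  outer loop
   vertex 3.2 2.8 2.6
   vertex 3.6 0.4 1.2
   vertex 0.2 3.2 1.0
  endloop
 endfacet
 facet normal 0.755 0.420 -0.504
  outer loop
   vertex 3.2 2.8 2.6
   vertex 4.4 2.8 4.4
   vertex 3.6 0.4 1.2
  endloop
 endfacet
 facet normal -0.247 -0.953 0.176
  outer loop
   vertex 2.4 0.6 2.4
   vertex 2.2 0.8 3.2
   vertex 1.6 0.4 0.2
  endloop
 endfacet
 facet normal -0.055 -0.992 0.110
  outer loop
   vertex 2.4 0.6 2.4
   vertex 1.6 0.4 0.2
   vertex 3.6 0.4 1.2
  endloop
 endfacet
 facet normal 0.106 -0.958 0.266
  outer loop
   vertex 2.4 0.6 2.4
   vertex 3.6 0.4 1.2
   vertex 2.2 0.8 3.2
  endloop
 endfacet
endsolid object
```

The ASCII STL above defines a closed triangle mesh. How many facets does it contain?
10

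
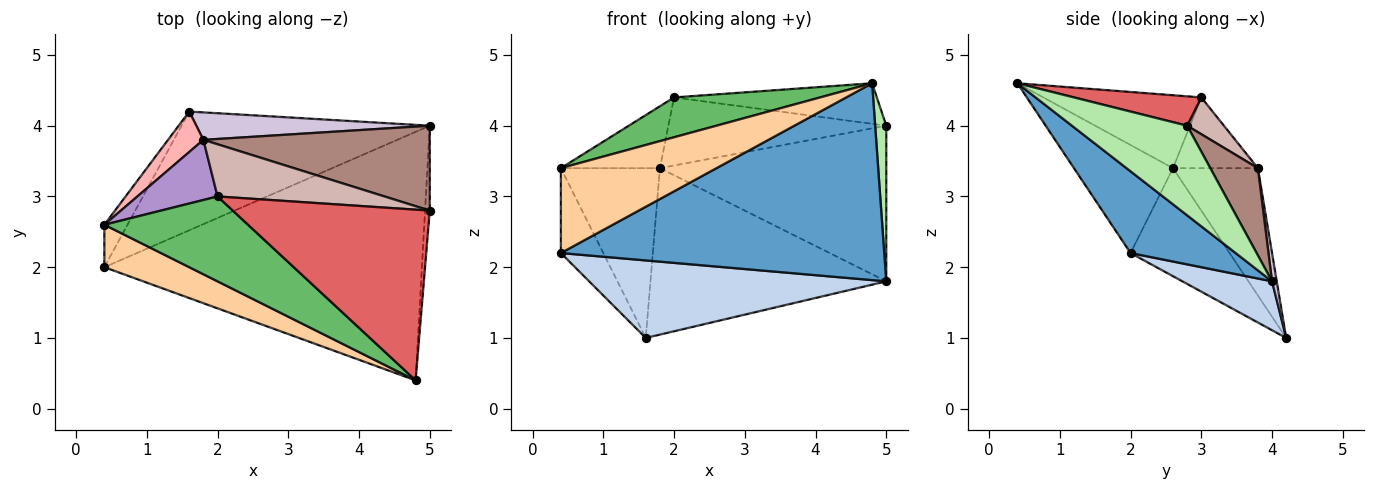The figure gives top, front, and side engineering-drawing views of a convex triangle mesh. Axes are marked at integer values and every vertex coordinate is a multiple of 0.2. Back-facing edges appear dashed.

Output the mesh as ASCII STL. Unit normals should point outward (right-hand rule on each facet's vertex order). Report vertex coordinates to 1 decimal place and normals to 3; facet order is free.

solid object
 facet normal 0.198 -0.609 -0.768
  outer loop
   vertex 4.8 0.4 4.6
   vertex 0.4 2.0 2.2
   vertex 5.0 4.0 1.8
  endloop
 endfacet
 facet normal 0.163 -0.539 -0.826
  outer loop
   vertex 1.6 4.2 1.0
   vertex 5.0 4.0 1.8
   vertex 0.4 2.0 2.2
  endloop
 endfacet
 facet normal -0.902 0.386 -0.193
  outer loop
   vertex 0.4 2.6 3.4
   vertex 1.6 4.2 1.0
   vertex 0.4 2.0 2.2
  endloop
 endfacet
 facet normal -0.495 -0.777 0.389
  outer loop
   vertex 0.4 2.6 3.4
   vertex 0.4 2.0 2.2
   vertex 4.8 0.4 4.6
  endloop
 endfacet
 facet normal -0.417 -0.386 0.822
  outer loop
   vertex 0.4 2.6 3.4
   vertex 4.8 0.4 4.6
   vertex 2.0 3.0 4.4
  endloop
 endfacet
 facet normal 0.994 -0.096 -0.052
  outer loop
   vertex 5.0 2.8 4.0
   vertex 4.8 0.4 4.6
   vertex 5.0 4.0 1.8
  endloop
 endfacet
 facet normal 0.144 0.229 0.963
  outer loop
   vertex 5.0 2.8 4.0
   vertex 2.0 3.0 4.4
   vertex 4.8 0.4 4.6
  endloop
 endfacet
 facet normal -0.640 0.747 0.178
  outer loop
   vertex 1.8 3.8 3.4
   vertex 1.6 4.2 1.0
   vertex 0.4 2.6 3.4
  endloop
 endfacet
 facet normal -0.524 0.611 0.594
  outer loop
   vertex 1.8 3.8 3.4
   vertex 0.4 2.6 3.4
   vertex 2.0 3.0 4.4
  endloop
 endfacet
 facet normal 0.020 0.986 0.163
  outer loop
   vertex 1.8 3.8 3.4
   vertex 5.0 4.0 1.8
   vertex 1.6 4.2 1.0
  endloop
 endfacet
 facet normal 0.181 0.863 0.471
  outer loop
   vertex 1.8 3.8 3.4
   vertex 5.0 2.8 4.0
   vertex 5.0 4.0 1.8
  endloop
 endfacet
 facet normal 0.133 0.787 0.603
  outer loop
   vertex 1.8 3.8 3.4
   vertex 2.0 3.0 4.4
   vertex 5.0 2.8 4.0
  endloop
 endfacet
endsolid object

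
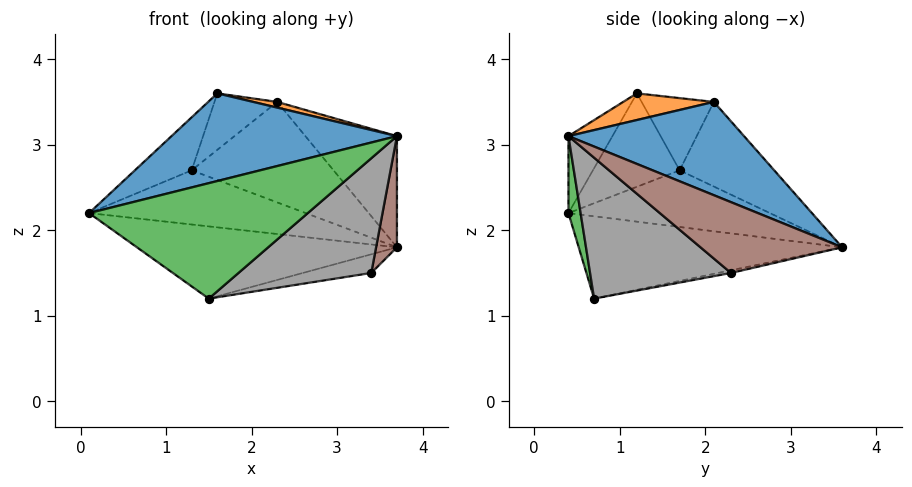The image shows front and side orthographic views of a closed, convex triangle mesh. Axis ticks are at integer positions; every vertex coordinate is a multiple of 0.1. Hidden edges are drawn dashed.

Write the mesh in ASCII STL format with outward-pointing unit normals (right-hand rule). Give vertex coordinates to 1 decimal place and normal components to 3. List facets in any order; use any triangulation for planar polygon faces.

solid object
 facet normal -0.152 -0.779 0.608
  outer loop
   vertex 1.6 1.2 3.6
   vertex 0.1 0.4 2.2
   vertex 3.7 0.4 3.1
  endloop
 endfacet
 facet normal -0.560 0.552 -0.618
  outer loop
   vertex 1.5 0.7 1.2
   vertex 0.1 0.4 2.2
   vertex 3.7 3.6 1.8
  endloop
 endfacet
 facet normal 0.054 -0.975 -0.217
  outer loop
   vertex 1.5 0.7 1.2
   vertex 3.7 0.4 3.1
   vertex 0.1 0.4 2.2
  endloop
 endfacet
 facet normal -0.657 0.707 -0.260
  outer loop
   vertex 1.3 1.7 2.7
   vertex 3.7 3.6 1.8
   vertex 0.1 0.4 2.2
  endloop
 endfacet
 facet normal -0.723 0.473 0.504
  outer loop
   vertex 1.3 1.7 2.7
   vertex 0.1 0.4 2.2
   vertex 1.6 1.2 3.6
  endloop
 endfacet
 facet normal 0.931 -0.137 -0.337
  outer loop
   vertex 3.4 2.3 1.5
   vertex 3.7 3.6 1.8
   vertex 3.7 0.4 3.1
  endloop
 endfacet
 facet normal -0.044 0.234 -0.971
  outer loop
   vertex 3.4 2.3 1.5
   vertex 1.5 0.7 1.2
   vertex 3.7 3.6 1.8
  endloop
 endfacet
 facet normal 0.527 -0.497 -0.689
  outer loop
   vertex 3.4 2.3 1.5
   vertex 3.7 0.4 3.1
   vertex 1.5 0.7 1.2
  endloop
 endfacet
 facet normal -0.535 0.802 0.267
  outer loop
   vertex 2.3 2.1 3.5
   vertex 3.7 3.6 1.8
   vertex 1.3 1.7 2.7
  endloop
 endfacet
 facet normal -0.643 0.558 0.524
  outer loop
   vertex 2.3 2.1 3.5
   vertex 1.3 1.7 2.7
   vertex 1.6 1.2 3.6
  endloop
 endfacet
 facet normal 0.585 0.305 0.751
  outer loop
   vertex 2.3 2.1 3.5
   vertex 3.7 0.4 3.1
   vertex 3.7 3.6 1.8
  endloop
 endfacet
 facet normal 0.211 -0.056 0.976
  outer loop
   vertex 2.3 2.1 3.5
   vertex 1.6 1.2 3.6
   vertex 3.7 0.4 3.1
  endloop
 endfacet
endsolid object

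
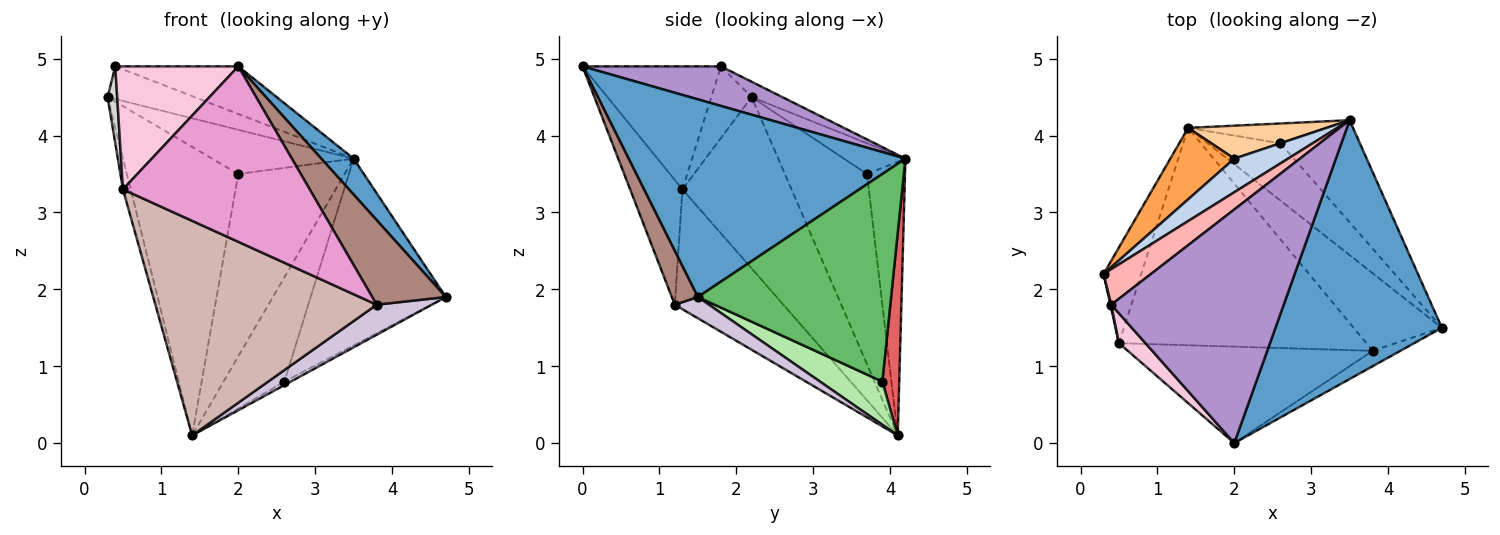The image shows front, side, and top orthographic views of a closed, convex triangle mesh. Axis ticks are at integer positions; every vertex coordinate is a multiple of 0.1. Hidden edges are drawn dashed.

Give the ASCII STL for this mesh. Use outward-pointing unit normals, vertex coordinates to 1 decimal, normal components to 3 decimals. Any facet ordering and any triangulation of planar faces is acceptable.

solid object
 facet normal 0.762 -0.089 0.641
  outer loop
   vertex 2.0 0.0 4.9
   vertex 4.7 1.5 1.9
   vertex 3.5 4.2 3.7
  endloop
 endfacet
 facet normal -0.327 0.752 0.572
  outer loop
   vertex 2.0 3.7 3.5
   vertex 0.3 2.2 4.5
   vertex 3.5 4.2 3.7
  endloop
 endfacet
 facet normal -0.582 0.790 0.196
  outer loop
   vertex 2.0 3.7 3.5
   vertex 1.4 4.1 0.1
   vertex 0.3 2.2 4.5
  endloop
 endfacet
 facet normal -0.332 0.928 0.168
  outer loop
   vertex 2.0 3.7 3.5
   vertex 3.5 4.2 3.7
   vertex 1.4 4.1 0.1
  endloop
 endfacet
 facet normal 0.782 0.547 -0.299
  outer loop
   vertex 2.6 3.9 0.8
   vertex 3.5 4.2 3.7
   vertex 4.7 1.5 1.9
  endloop
 endfacet
 facet normal 0.510 0.052 -0.859
  outer loop
   vertex 2.6 3.9 0.8
   vertex 4.7 1.5 1.9
   vertex 1.4 4.1 0.1
  endloop
 endfacet
 facet normal 0.263 0.948 -0.180
  outer loop
   vertex 2.6 3.9 0.8
   vertex 1.4 4.1 0.1
   vertex 3.5 4.2 3.7
  endloop
 endfacet
 facet normal -0.232 0.658 0.716
  outer loop
   vertex 0.4 1.8 4.9
   vertex 3.5 4.2 3.7
   vertex 0.3 2.2 4.5
  endloop
 endfacet
 facet normal 0.219 0.195 0.956
  outer loop
   vertex 0.4 1.8 4.9
   vertex 2.0 0.0 4.9
   vertex 3.5 4.2 3.7
  endloop
 endfacet
 facet normal 0.219 -0.352 -0.910
  outer loop
   vertex 3.8 1.2 1.8
   vertex 1.4 4.1 0.1
   vertex 4.7 1.5 1.9
  endloop
 endfacet
 facet normal 0.329 -0.929 -0.169
  outer loop
   vertex 3.8 1.2 1.8
   vertex 4.7 1.5 1.9
   vertex 2.0 0.0 4.9
  endloop
 endfacet
 facet normal -0.326 -0.664 -0.673
  outer loop
   vertex 0.5 1.3 3.3
   vertex 1.4 4.1 0.1
   vertex 3.8 1.2 1.8
  endloop
 endfacet
 facet normal -0.238 -0.851 -0.468
  outer loop
   vertex 0.5 1.3 3.3
   vertex 3.8 1.2 1.8
   vertex 2.0 0.0 4.9
  endloop
 endfacet
 facet normal -0.738 -0.656 0.159
  outer loop
   vertex 0.5 1.3 3.3
   vertex 2.0 0.0 4.9
   vertex 0.4 1.8 4.9
  endloop
 endfacet
 facet normal -0.974 0.069 -0.214
  outer loop
   vertex 0.5 1.3 3.3
   vertex 0.3 2.2 4.5
   vertex 1.4 4.1 0.1
  endloop
 endfacet
 facet normal -0.973 -0.232 0.012
  outer loop
   vertex 0.5 1.3 3.3
   vertex 0.4 1.8 4.9
   vertex 0.3 2.2 4.5
  endloop
 endfacet
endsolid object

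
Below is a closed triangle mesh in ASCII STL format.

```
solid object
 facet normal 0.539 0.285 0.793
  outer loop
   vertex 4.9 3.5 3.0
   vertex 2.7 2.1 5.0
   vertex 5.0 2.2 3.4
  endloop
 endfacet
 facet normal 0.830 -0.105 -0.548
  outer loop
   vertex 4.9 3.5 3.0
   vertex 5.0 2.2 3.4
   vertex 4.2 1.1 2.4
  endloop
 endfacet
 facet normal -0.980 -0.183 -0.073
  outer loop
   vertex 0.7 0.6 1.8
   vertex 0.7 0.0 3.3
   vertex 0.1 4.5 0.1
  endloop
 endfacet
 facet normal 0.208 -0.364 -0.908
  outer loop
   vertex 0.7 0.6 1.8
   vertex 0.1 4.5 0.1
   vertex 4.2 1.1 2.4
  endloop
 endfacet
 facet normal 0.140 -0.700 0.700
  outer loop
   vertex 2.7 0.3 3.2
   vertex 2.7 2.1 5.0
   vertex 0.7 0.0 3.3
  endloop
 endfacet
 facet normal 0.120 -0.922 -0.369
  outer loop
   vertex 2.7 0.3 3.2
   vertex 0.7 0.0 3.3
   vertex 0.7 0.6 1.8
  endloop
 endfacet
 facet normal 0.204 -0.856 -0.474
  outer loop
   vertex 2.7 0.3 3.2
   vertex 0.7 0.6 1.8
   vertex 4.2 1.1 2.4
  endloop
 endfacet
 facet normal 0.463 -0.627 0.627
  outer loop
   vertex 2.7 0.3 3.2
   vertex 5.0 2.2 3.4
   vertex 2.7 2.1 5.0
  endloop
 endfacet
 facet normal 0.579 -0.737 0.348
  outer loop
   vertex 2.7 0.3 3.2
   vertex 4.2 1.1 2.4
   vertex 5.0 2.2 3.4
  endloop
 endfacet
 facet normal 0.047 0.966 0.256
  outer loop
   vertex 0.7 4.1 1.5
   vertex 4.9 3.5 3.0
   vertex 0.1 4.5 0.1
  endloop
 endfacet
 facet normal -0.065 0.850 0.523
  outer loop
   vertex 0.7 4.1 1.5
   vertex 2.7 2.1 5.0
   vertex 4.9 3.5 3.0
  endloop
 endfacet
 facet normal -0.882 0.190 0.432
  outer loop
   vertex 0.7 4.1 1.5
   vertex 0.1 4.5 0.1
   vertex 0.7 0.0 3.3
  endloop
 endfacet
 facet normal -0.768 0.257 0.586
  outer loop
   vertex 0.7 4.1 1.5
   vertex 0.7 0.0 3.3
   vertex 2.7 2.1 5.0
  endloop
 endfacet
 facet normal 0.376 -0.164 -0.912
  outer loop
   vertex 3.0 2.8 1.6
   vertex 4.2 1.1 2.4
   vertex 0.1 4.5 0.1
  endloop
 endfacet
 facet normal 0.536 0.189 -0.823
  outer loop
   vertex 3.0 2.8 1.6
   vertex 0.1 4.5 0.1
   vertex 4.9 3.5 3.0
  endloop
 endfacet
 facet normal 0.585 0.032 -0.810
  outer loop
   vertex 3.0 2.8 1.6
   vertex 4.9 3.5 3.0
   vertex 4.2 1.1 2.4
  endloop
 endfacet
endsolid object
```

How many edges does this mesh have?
24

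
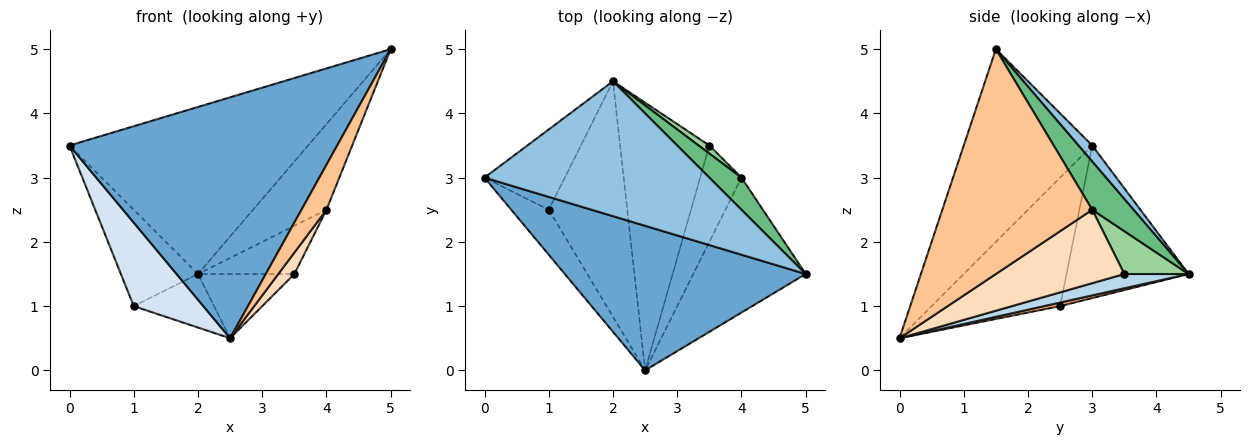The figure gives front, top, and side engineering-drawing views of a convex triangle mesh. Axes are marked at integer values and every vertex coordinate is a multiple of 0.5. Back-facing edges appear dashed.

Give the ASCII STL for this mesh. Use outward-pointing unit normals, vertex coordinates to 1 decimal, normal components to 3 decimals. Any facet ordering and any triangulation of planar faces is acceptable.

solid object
 facet normal -0.381 -0.793 0.476
  outer loop
   vertex 2.5 0.0 0.5
   vertex 5.0 1.5 5.0
   vertex 0.0 3.0 3.5
  endloop
 endfacet
 facet normal 0.045 0.777 0.628
  outer loop
   vertex 2.0 4.5 1.5
   vertex 0.0 3.0 3.5
   vertex 5.0 1.5 5.0
  endloop
 endfacet
 facet normal 0.154 0.231 -0.961
  outer loop
   vertex 3.5 3.5 1.5
   vertex 2.5 0.0 0.5
   vertex 2.0 4.5 1.5
  endloop
 endfacet
 facet normal -0.852 -0.461 -0.248
  outer loop
   vertex 1.0 2.5 1.0
   vertex 2.5 0.0 0.5
   vertex 0.0 3.0 3.5
  endloop
 endfacet
 facet normal -0.772 0.488 -0.407
  outer loop
   vertex 1.0 2.5 1.0
   vertex 0.0 3.0 3.5
   vertex 2.0 4.5 1.5
  endloop
 endfacet
 facet normal 0.044 0.221 -0.974
  outer loop
   vertex 1.0 2.5 1.0
   vertex 2.0 4.5 1.5
   vertex 2.5 0.0 0.5
  endloop
 endfacet
 facet normal 0.885 -0.147 -0.442
  outer loop
   vertex 4.0 3.0 2.5
   vertex 5.0 1.5 5.0
   vertex 2.5 0.0 0.5
  endloop
 endfacet
 facet normal 0.866 -0.108 -0.487
  outer loop
   vertex 4.0 3.0 2.5
   vertex 2.5 0.0 0.5
   vertex 3.5 3.5 1.5
  endloop
 endfacet
 facet normal 0.466 0.828 0.311
  outer loop
   vertex 4.0 3.0 2.5
   vertex 2.0 4.5 1.5
   vertex 5.0 1.5 5.0
  endloop
 endfacet
 facet normal 0.549 0.824 0.137
  outer loop
   vertex 4.0 3.0 2.5
   vertex 3.5 3.5 1.5
   vertex 2.0 4.5 1.5
  endloop
 endfacet
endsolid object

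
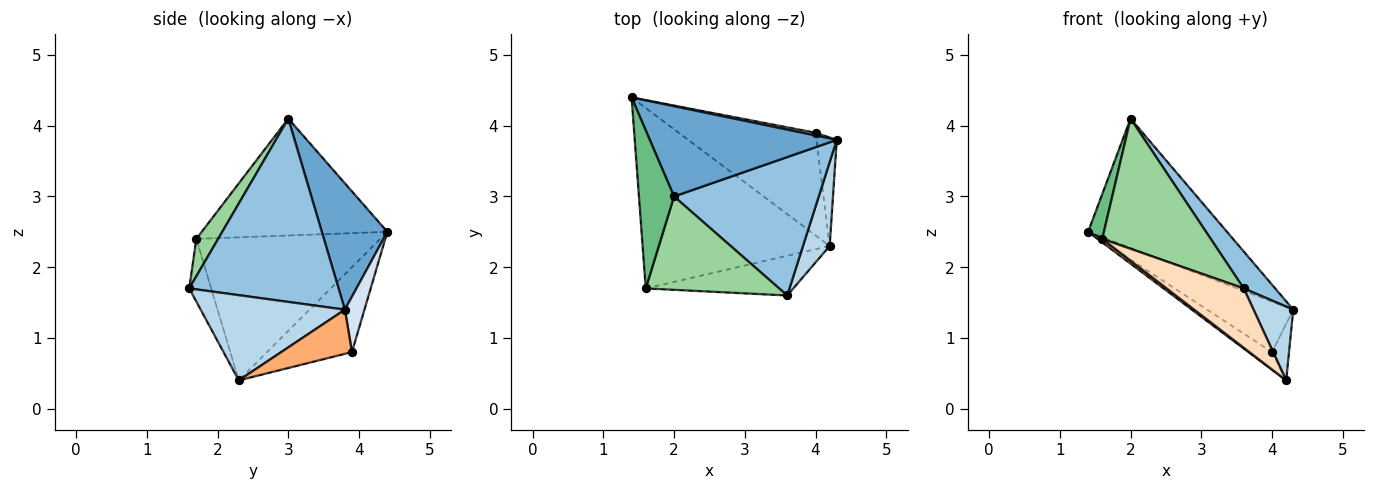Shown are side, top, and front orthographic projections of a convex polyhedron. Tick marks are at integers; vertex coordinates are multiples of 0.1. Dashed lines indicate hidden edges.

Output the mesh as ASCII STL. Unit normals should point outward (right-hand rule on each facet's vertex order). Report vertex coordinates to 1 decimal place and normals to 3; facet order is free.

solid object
 facet normal 0.361 0.765 0.534
  outer loop
   vertex 2.0 3.0 4.1
   vertex 4.3 3.8 1.4
   vertex 1.4 4.4 2.5
  endloop
 endfacet
 facet normal 0.774 -0.163 0.611
  outer loop
   vertex 2.0 3.0 4.1
   vertex 3.6 1.6 1.7
   vertex 4.3 3.8 1.4
  endloop
 endfacet
 facet normal 0.923 -0.254 0.289
  outer loop
   vertex 4.2 2.3 0.4
   vertex 4.3 3.8 1.4
   vertex 3.6 1.6 1.7
  endloop
 endfacet
 facet normal 0.221 0.974 0.052
  outer loop
   vertex 4.0 3.9 0.8
   vertex 1.4 4.4 2.5
   vertex 4.3 3.8 1.4
  endloop
 endfacet
 facet normal -0.522 0.145 -0.841
  outer loop
   vertex 4.0 3.9 0.8
   vertex 4.2 2.3 0.4
   vertex 1.4 4.4 2.5
  endloop
 endfacet
 facet normal 0.888 0.213 -0.408
  outer loop
   vertex 4.0 3.9 0.8
   vertex 4.3 3.8 1.4
   vertex 4.2 2.3 0.4
  endloop
 endfacet
 facet normal -0.607 -0.016 -0.794
  outer loop
   vertex 1.6 1.7 2.4
   vertex 1.4 4.4 2.5
   vertex 4.2 2.3 0.4
  endloop
 endfacet
 facet normal -0.230 -0.809 -0.542
  outer loop
   vertex 1.6 1.7 2.4
   vertex 4.2 2.3 0.4
   vertex 3.6 1.6 1.7
  endloop
 endfacet
 facet normal -0.955 -0.081 0.287
  outer loop
   vertex 1.6 1.7 2.4
   vertex 2.0 3.0 4.1
   vertex 1.4 4.4 2.5
  endloop
 endfacet
 facet normal 0.161 -0.802 0.575
  outer loop
   vertex 1.6 1.7 2.4
   vertex 3.6 1.6 1.7
   vertex 2.0 3.0 4.1
  endloop
 endfacet
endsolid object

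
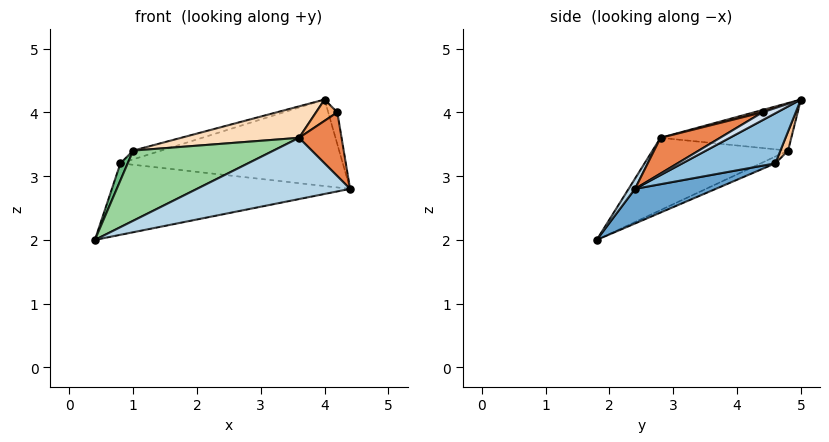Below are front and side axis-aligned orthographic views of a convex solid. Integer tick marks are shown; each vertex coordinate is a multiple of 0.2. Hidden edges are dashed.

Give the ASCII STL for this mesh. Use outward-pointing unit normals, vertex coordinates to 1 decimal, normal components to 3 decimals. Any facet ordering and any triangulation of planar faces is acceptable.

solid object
 facet normal 0.127 0.375 -0.918
  outer loop
   vertex 0.8 4.6 3.2
   vertex 4.4 2.4 2.8
   vertex 0.4 1.8 2.0
  endloop
 endfacet
 facet normal 0.204 0.488 -0.848
  outer loop
   vertex 0.8 4.6 3.2
   vertex 4.0 5.0 4.2
   vertex 4.4 2.4 2.8
  endloop
 endfacet
 facet normal 0.037 -0.879 0.476
  outer loop
   vertex 3.6 2.8 3.6
   vertex 0.4 1.8 2.0
   vertex 4.4 2.4 2.8
  endloop
 endfacet
 facet normal 0.681 0.426 -0.596
  outer loop
   vertex 4.2 4.4 4.0
   vertex 4.4 2.4 2.8
   vertex 4.0 5.0 4.2
  endloop
 endfacet
 facet normal 0.546 -0.390 0.741
  outer loop
   vertex 4.2 4.4 4.0
   vertex 3.6 2.8 3.6
   vertex 4.4 2.4 2.8
  endloop
 endfacet
 facet normal 0.112 -0.280 0.953
  outer loop
   vertex 4.2 4.4 4.0
   vertex 4.0 5.0 4.2
   vertex 3.6 2.8 3.6
  endloop
 endfacet
 facet normal 0.166 0.609 -0.775
  outer loop
   vertex 1.0 4.8 3.4
   vertex 4.0 5.0 4.2
   vertex 0.8 4.6 3.2
  endloop
 endfacet
 facet normal -0.238 -0.215 0.947
  outer loop
   vertex 1.0 4.8 3.4
   vertex 3.6 2.8 3.6
   vertex 4.0 5.0 4.2
  endloop
 endfacet
 facet normal -0.535 -0.267 0.802
  outer loop
   vertex 1.0 4.8 3.4
   vertex 0.8 4.6 3.2
   vertex 0.4 1.8 2.0
  endloop
 endfacet
 facet normal -0.332 -0.344 0.879
  outer loop
   vertex 1.0 4.8 3.4
   vertex 0.4 1.8 2.0
   vertex 3.6 2.8 3.6
  endloop
 endfacet
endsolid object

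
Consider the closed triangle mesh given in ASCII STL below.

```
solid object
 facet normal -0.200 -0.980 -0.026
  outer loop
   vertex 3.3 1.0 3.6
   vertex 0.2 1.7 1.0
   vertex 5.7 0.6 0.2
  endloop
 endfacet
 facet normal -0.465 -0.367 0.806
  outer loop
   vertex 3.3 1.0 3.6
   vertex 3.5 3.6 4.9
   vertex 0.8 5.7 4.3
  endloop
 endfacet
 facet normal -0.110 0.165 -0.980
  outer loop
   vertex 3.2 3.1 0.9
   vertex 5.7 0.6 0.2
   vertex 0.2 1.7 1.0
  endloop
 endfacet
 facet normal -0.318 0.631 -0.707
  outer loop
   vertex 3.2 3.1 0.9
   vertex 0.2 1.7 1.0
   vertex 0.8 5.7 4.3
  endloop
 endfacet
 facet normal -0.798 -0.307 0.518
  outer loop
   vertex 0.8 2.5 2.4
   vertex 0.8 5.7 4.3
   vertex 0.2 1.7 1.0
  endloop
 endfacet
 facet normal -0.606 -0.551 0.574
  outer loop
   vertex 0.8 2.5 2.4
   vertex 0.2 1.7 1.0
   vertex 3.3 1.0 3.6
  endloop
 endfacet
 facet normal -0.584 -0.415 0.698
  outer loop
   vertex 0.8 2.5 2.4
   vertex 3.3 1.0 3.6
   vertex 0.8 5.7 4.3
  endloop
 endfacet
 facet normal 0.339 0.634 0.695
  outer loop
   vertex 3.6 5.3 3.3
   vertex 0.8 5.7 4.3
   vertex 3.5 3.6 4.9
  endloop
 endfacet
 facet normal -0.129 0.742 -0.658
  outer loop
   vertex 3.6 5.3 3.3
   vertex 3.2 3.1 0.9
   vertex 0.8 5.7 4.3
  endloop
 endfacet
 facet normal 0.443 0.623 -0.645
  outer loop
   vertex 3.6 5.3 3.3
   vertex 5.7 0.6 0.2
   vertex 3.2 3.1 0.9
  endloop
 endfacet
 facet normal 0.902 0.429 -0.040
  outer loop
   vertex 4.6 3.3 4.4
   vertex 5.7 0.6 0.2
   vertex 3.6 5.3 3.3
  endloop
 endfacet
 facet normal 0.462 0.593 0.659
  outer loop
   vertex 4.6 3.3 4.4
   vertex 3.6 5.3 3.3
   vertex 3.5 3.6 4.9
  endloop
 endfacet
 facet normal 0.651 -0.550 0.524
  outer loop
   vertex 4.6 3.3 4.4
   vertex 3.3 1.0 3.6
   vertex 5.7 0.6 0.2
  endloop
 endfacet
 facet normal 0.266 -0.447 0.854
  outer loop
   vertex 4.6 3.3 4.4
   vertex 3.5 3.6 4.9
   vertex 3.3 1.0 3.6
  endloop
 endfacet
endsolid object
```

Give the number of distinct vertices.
9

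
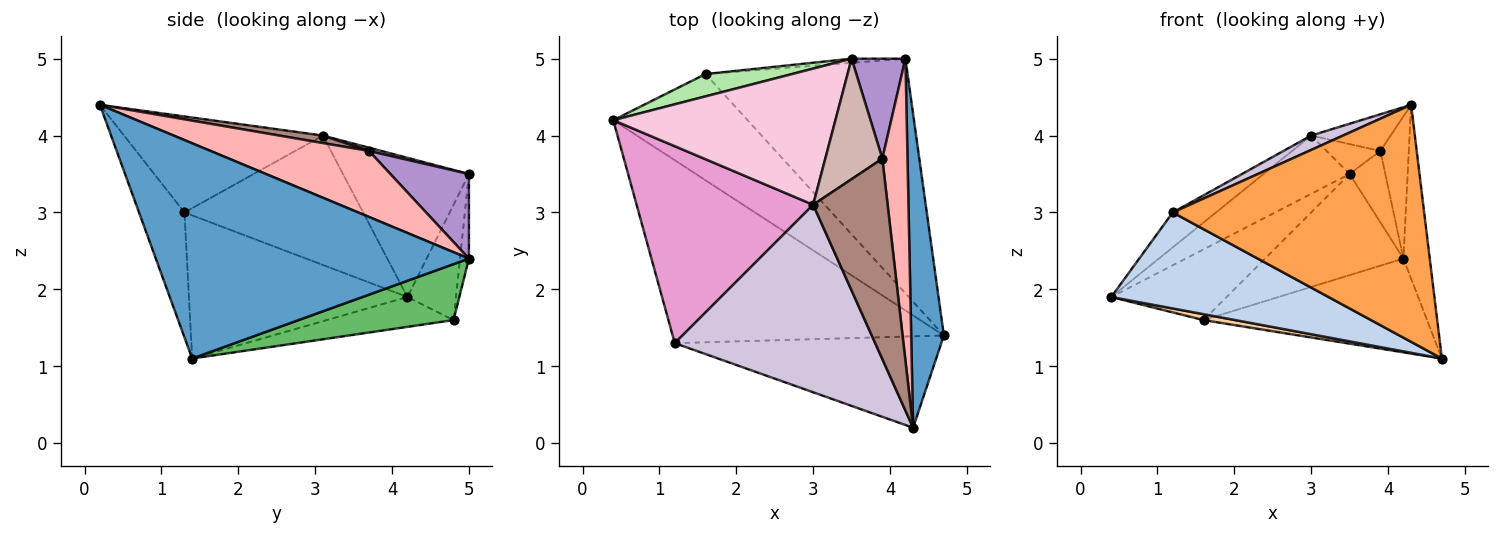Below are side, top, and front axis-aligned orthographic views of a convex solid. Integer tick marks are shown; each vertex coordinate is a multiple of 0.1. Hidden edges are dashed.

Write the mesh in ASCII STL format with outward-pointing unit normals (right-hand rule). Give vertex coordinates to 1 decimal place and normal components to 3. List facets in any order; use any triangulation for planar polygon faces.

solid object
 facet normal 0.985 0.083 0.150
  outer loop
   vertex 4.3 0.2 4.4
   vertex 4.7 1.4 1.1
   vertex 4.2 5.0 2.4
  endloop
 endfacet
 facet normal -0.423 -0.421 -0.802
  outer loop
   vertex 1.2 1.3 3.0
   vertex 0.4 4.2 1.9
   vertex 4.7 1.4 1.1
  endloop
 endfacet
 facet normal -0.166 -0.920 -0.355
  outer loop
   vertex 1.2 1.3 3.0
   vertex 4.7 1.4 1.1
   vertex 4.3 0.2 4.4
  endloop
 endfacet
 facet normal -0.217 -0.054 -0.975
  outer loop
   vertex 1.6 4.8 1.6
   vertex 4.7 1.4 1.1
   vertex 0.4 4.2 1.9
  endloop
 endfacet
 facet normal 0.249 0.359 -0.899
  outer loop
   vertex 1.6 4.8 1.6
   vertex 4.2 5.0 2.4
   vertex 4.7 1.4 1.1
  endloop
 endfacet
 facet normal -0.373 0.885 0.279
  outer loop
   vertex 3.5 5.0 3.5
   vertex 1.6 4.8 1.6
   vertex 0.4 4.2 1.9
  endloop
 endfacet
 facet normal -0.064 0.997 -0.041
  outer loop
   vertex 3.5 5.0 3.5
   vertex 4.2 5.0 2.4
   vertex 1.6 4.8 1.6
  endloop
 endfacet
 facet normal 0.922 0.166 0.351
  outer loop
   vertex 3.9 3.7 3.8
   vertex 4.3 0.2 4.4
   vertex 4.2 5.0 2.4
  endloop
 endfacet
 facet normal 0.788 0.358 0.501
  outer loop
   vertex 3.9 3.7 3.8
   vertex 4.2 5.0 2.4
   vertex 3.5 5.0 3.5
  endloop
 endfacet
 facet normal -0.431 -0.069 0.900
  outer loop
   vertex 3.0 3.1 4.0
   vertex 1.2 1.3 3.0
   vertex 4.3 0.2 4.4
  endloop
 endfacet
 facet normal 0.098 0.179 0.979
  outer loop
   vertex 3.0 3.1 4.0
   vertex 4.3 0.2 4.4
   vertex 3.9 3.7 3.8
  endloop
 endfacet
 facet normal 0.055 0.241 0.969
  outer loop
   vertex 3.0 3.1 4.0
   vertex 3.9 3.7 3.8
   vertex 3.5 5.0 3.5
  endloop
 endfacet
 facet normal -0.585 0.141 0.799
  outer loop
   vertex 3.0 3.1 4.0
   vertex 0.4 4.2 1.9
   vertex 1.2 1.3 3.0
  endloop
 endfacet
 facet normal -0.499 0.341 0.797
  outer loop
   vertex 3.0 3.1 4.0
   vertex 3.5 5.0 3.5
   vertex 0.4 4.2 1.9
  endloop
 endfacet
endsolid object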